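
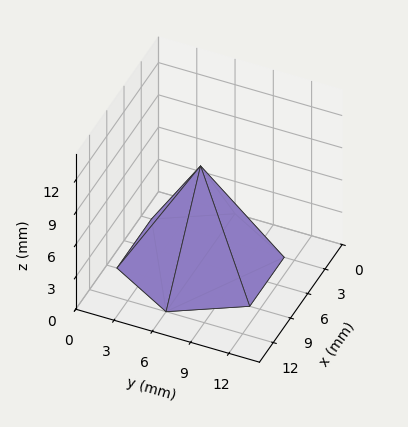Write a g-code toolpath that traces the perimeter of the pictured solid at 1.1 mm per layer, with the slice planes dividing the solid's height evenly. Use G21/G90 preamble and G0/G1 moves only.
Reading the render: the shape is a regular 6-sided pyramid, base circumscribed radius ≈ 6 mm, apex at z ≈ 9 mm (dimensions read to the nearest mm from the axis ticks). For the g-code, the solid's height is divided into equal slices at the stated Δz and each level perimeter traced with G1 moves after a G0 lift.

; perimeter-only toolpath
G21 ; units = mm
G90 ; absolute positioning
G28 ; home
; layer 1
G0 Z1.1
G0 X11.2 Y6.0
G1 X8.6 Y10.5
G1 X3.4 Y10.5
G1 X0.8 Y6.0
G1 X3.4 Y1.5
G1 X8.6 Y1.5
G1 X11.2 Y6.0
; layer 2
G0 Z2.2
G0 X10.5 Y6.0
G1 X8.2 Y9.9
G1 X3.8 Y9.9
G1 X1.5 Y6.0
G1 X3.8 Y2.1
G1 X8.2 Y2.1
G1 X10.5 Y6.0
; layer 3
G0 Z3.4
G0 X9.8 Y6.0
G1 X7.9 Y9.2
G1 X4.1 Y9.2
G1 X2.2 Y6.0
G1 X4.1 Y2.8
G1 X7.9 Y2.8
G1 X9.8 Y6.0
; layer 4
G0 Z4.5
G0 X9.0 Y6.0
G1 X7.5 Y8.6
G1 X4.5 Y8.6
G1 X3.0 Y6.0
G1 X4.5 Y3.4
G1 X7.5 Y3.4
G1 X9.0 Y6.0
; layer 5
G0 Z5.6
G0 X8.2 Y6.0
G1 X7.1 Y7.9
G1 X4.9 Y7.9
G1 X3.8 Y6.0
G1 X4.9 Y4.0
G1 X7.1 Y4.0
G1 X8.2 Y6.0
; layer 6
G0 Z6.8
G0 X7.5 Y6.0
G1 X6.8 Y7.3
G1 X5.2 Y7.3
G1 X4.5 Y6.0
G1 X5.2 Y4.7
G1 X6.8 Y4.7
G1 X7.5 Y6.0
; layer 7
G0 Z7.9
G0 X6.8 Y6.0
G1 X6.4 Y6.7
G1 X5.6 Y6.7
G1 X5.2 Y6.0
G1 X5.6 Y5.3
G1 X6.4 Y5.3
G1 X6.8 Y6.0
M2 ; end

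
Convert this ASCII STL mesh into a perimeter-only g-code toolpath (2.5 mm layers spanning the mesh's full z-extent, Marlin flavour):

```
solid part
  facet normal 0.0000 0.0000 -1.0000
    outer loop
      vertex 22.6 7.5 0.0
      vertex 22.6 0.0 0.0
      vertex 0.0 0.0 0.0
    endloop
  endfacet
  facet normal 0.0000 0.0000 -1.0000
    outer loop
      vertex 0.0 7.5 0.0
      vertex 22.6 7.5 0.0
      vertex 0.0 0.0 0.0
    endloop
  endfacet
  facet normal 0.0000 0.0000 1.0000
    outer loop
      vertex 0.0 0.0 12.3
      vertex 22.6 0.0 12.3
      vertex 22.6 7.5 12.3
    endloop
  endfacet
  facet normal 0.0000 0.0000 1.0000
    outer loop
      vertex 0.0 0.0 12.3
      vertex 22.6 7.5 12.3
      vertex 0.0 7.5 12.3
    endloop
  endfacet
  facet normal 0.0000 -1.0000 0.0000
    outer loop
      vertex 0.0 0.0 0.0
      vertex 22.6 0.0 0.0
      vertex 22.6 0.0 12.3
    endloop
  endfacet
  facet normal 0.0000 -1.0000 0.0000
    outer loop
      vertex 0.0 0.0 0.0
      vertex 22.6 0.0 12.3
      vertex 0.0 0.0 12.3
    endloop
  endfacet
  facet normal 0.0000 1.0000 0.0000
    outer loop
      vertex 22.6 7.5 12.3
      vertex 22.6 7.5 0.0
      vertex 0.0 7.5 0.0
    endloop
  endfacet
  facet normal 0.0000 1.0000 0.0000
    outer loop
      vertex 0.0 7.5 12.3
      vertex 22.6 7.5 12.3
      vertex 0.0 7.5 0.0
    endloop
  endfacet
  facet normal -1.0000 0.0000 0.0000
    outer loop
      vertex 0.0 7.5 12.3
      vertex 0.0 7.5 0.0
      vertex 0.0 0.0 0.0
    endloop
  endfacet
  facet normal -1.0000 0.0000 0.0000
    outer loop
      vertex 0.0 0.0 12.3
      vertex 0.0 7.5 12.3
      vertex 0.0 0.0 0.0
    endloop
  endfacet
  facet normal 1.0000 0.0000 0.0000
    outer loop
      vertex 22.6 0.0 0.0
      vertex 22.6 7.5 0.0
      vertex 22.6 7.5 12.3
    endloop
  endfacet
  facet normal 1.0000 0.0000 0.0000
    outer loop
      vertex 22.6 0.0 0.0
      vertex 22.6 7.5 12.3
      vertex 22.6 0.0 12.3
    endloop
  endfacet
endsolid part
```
; perimeter-only toolpath
G21 ; units = mm
G90 ; absolute positioning
G28 ; home
; layer 1
G0 Z2.5
G0 X0.0 Y0.0
G1 X22.6 Y0.0
G1 X22.6 Y7.5
G1 X0.0 Y7.5
G1 X0.0 Y0.0
; layer 2
G0 Z4.9
G0 X0.0 Y0.0
G1 X22.6 Y0.0
G1 X22.6 Y7.5
G1 X0.0 Y7.5
G1 X0.0 Y0.0
; layer 3
G0 Z7.4
G0 X0.0 Y0.0
G1 X22.6 Y0.0
G1 X22.6 Y7.5
G1 X0.0 Y7.5
G1 X0.0 Y0.0
; layer 4
G0 Z9.8
G0 X0.0 Y0.0
G1 X22.6 Y0.0
G1 X22.6 Y7.5
G1 X0.0 Y7.5
G1 X0.0 Y0.0
; layer 5
G0 Z12.3
G0 X0.0 Y0.0
G1 X22.6 Y0.0
G1 X22.6 Y7.5
G1 X0.0 Y7.5
G1 X0.0 Y0.0
M2 ; end

The solid is a rectangular box, roughly 22.6 × 7.5 mm footprint and 12.3 mm tall. Slicing at Δz = 2.5 mm — 5 equal slices spanning the solid's height, so layer i sits at z = i·h/5 — gives 5 non-empty perimeters. Each is a 4-segment closed polygon; G0 lifts to the layer z and rapids to the start vertex, then G1 traces the edges.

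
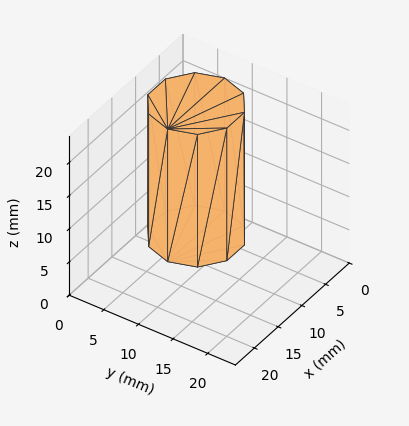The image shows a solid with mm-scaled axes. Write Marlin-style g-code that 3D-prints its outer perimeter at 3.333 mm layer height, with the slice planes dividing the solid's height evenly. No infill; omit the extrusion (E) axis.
Reading the render: the shape is a regular 10-sided prism (a cylinder approximated with 10 flat sides), circumscribed radius ≈ 6 mm, height ≈ 20 mm (dimensions read to the nearest mm from the axis ticks). For the g-code, the solid's height is divided into equal slices at the stated Δz and each level perimeter traced with G1 moves after a G0 lift.

; perimeter-only toolpath
G21 ; units = mm
G90 ; absolute positioning
G28 ; home
; layer 1
G0 Z3.333
G0 X12.000 Y6.000
G1 X10.854 Y9.527
G1 X7.854 Y11.706
G1 X4.146 Y11.706
G1 X1.146 Y9.527
G1 X0.000 Y6.000
G1 X1.146 Y2.473
G1 X4.146 Y0.294
G1 X7.854 Y0.294
G1 X10.854 Y2.473
G1 X12.000 Y6.000
; layer 2
G0 Z6.667
G0 X12.000 Y6.000
G1 X10.854 Y9.527
G1 X7.854 Y11.706
G1 X4.146 Y11.706
G1 X1.146 Y9.527
G1 X0.000 Y6.000
G1 X1.146 Y2.473
G1 X4.146 Y0.294
G1 X7.854 Y0.294
G1 X10.854 Y2.473
G1 X12.000 Y6.000
; layer 3
G0 Z10.000
G0 X12.000 Y6.000
G1 X10.854 Y9.527
G1 X7.854 Y11.706
G1 X4.146 Y11.706
G1 X1.146 Y9.527
G1 X0.000 Y6.000
G1 X1.146 Y2.473
G1 X4.146 Y0.294
G1 X7.854 Y0.294
G1 X10.854 Y2.473
G1 X12.000 Y6.000
; layer 4
G0 Z13.333
G0 X12.000 Y6.000
G1 X10.854 Y9.527
G1 X7.854 Y11.706
G1 X4.146 Y11.706
G1 X1.146 Y9.527
G1 X0.000 Y6.000
G1 X1.146 Y2.473
G1 X4.146 Y0.294
G1 X7.854 Y0.294
G1 X10.854 Y2.473
G1 X12.000 Y6.000
; layer 5
G0 Z16.667
G0 X12.000 Y6.000
G1 X10.854 Y9.527
G1 X7.854 Y11.706
G1 X4.146 Y11.706
G1 X1.146 Y9.527
G1 X0.000 Y6.000
G1 X1.146 Y2.473
G1 X4.146 Y0.294
G1 X7.854 Y0.294
G1 X10.854 Y2.473
G1 X12.000 Y6.000
; layer 6
G0 Z20.000
G0 X12.000 Y6.000
G1 X10.854 Y9.527
G1 X7.854 Y11.706
G1 X4.146 Y11.706
G1 X1.146 Y9.527
G1 X0.000 Y6.000
G1 X1.146 Y2.473
G1 X4.146 Y0.294
G1 X7.854 Y0.294
G1 X10.854 Y2.473
G1 X12.000 Y6.000
M2 ; end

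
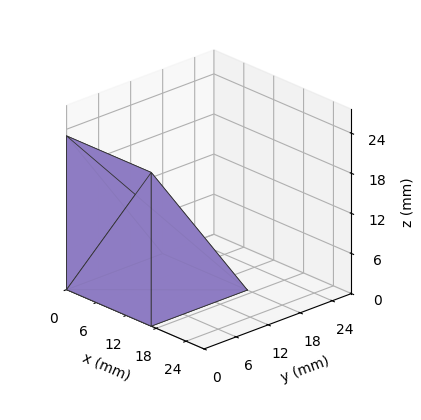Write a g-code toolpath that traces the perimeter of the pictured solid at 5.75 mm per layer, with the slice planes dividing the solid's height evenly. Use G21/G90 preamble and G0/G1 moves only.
Reading the render: the shape is a wedge (ramp): 17 × 18 mm base, rising to 23 mm along the y=0 edge and sloping linearly to z=0 at y=18 (dimensions read to the nearest mm from the axis ticks). For the g-code, the solid's height is divided into equal slices at the stated Δz and each level perimeter traced with G1 moves after a G0 lift.

; perimeter-only toolpath
G21 ; units = mm
G90 ; absolute positioning
G28 ; home
; layer 1
G0 Z5.75
G0 X0.00 Y0.00
G1 X17.00 Y0.00
G1 X17.00 Y13.50
G1 X0.00 Y13.50
G1 X0.00 Y0.00
; layer 2
G0 Z11.50
G0 X0.00 Y0.00
G1 X17.00 Y0.00
G1 X17.00 Y9.00
G1 X0.00 Y9.00
G1 X0.00 Y0.00
; layer 3
G0 Z17.25
G0 X0.00 Y0.00
G1 X17.00 Y0.00
G1 X17.00 Y4.50
G1 X0.00 Y4.50
G1 X0.00 Y0.00
M2 ; end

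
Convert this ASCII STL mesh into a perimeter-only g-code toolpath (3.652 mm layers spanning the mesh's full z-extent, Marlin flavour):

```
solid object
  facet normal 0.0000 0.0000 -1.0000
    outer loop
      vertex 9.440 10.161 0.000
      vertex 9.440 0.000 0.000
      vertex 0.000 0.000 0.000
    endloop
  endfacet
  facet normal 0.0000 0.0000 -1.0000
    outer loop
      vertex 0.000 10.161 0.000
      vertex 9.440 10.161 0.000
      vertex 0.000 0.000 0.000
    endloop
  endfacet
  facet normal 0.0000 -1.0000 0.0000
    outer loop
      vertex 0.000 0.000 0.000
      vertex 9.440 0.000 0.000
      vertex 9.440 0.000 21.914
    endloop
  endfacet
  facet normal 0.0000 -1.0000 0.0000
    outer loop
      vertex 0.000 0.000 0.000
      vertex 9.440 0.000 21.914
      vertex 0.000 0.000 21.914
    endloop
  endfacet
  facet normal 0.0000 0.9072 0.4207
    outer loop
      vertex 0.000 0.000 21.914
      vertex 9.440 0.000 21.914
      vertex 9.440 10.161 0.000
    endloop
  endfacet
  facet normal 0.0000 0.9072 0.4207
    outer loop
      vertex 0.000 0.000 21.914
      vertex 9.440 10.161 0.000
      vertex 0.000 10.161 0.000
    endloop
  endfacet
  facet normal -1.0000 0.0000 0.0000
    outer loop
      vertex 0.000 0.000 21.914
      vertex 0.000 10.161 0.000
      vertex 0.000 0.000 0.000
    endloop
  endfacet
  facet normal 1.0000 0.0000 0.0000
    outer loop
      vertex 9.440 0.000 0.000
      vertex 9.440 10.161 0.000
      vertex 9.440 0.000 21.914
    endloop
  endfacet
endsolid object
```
; perimeter-only toolpath
G21 ; units = mm
G90 ; absolute positioning
G28 ; home
; layer 1
G0 Z3.652
G0 X0.000 Y0.000
G1 X9.440 Y0.000
G1 X9.440 Y8.467
G1 X0.000 Y8.467
G1 X0.000 Y0.000
; layer 2
G0 Z7.305
G0 X0.000 Y0.000
G1 X9.440 Y0.000
G1 X9.440 Y6.774
G1 X0.000 Y6.774
G1 X0.000 Y0.000
; layer 3
G0 Z10.957
G0 X0.000 Y0.000
G1 X9.440 Y0.000
G1 X9.440 Y5.080
G1 X0.000 Y5.080
G1 X0.000 Y0.000
; layer 4
G0 Z14.609
G0 X0.000 Y0.000
G1 X9.440 Y0.000
G1 X9.440 Y3.387
G1 X0.000 Y3.387
G1 X0.000 Y0.000
; layer 5
G0 Z18.262
G0 X0.000 Y0.000
G1 X9.440 Y0.000
G1 X9.440 Y1.694
G1 X0.000 Y1.694
G1 X0.000 Y0.000
M2 ; end

The solid is a wedge (ramp): 9.44 × 10.2 mm base, rising to 21.9 mm along the y=0 edge and sloping linearly to z=0 at y=10.2. Slicing at Δz = 3.652 mm — 6 equal slices spanning the solid's height, so layer i sits at z = i·h/6 — gives 5 non-empty perimeters. Each is a 4-segment closed polygon; G0 lifts to the layer z and rapids to the start vertex, then G1 traces the edges. The cross-section shrinks linearly with z (the slice at the apex is degenerate and omitted).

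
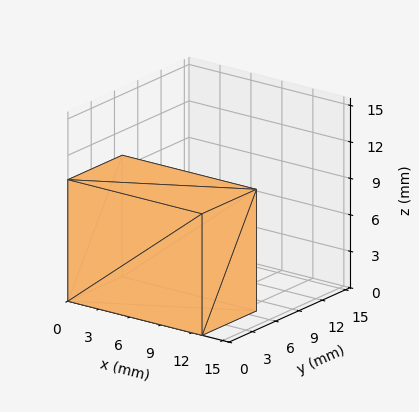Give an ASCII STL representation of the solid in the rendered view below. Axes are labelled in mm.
Reading the render: the shape is a rectangular box, roughly 13 × 7 mm footprint and 10 mm tall (dimensions read to the nearest mm from the axis ticks). For the STL, each face is triangulated and given an outward normal.

solid part
  facet normal 0.0000 0.0000 -1.0000
    outer loop
      vertex 13.000 7.000 0.000
      vertex 13.000 0.000 0.000
      vertex 0.000 0.000 0.000
    endloop
  endfacet
  facet normal 0.0000 0.0000 -1.0000
    outer loop
      vertex 0.000 7.000 0.000
      vertex 13.000 7.000 0.000
      vertex 0.000 0.000 0.000
    endloop
  endfacet
  facet normal 0.0000 0.0000 1.0000
    outer loop
      vertex 0.000 0.000 10.000
      vertex 13.000 0.000 10.000
      vertex 13.000 7.000 10.000
    endloop
  endfacet
  facet normal 0.0000 0.0000 1.0000
    outer loop
      vertex 0.000 0.000 10.000
      vertex 13.000 7.000 10.000
      vertex 0.000 7.000 10.000
    endloop
  endfacet
  facet normal 0.0000 -1.0000 0.0000
    outer loop
      vertex 0.000 0.000 0.000
      vertex 13.000 0.000 0.000
      vertex 13.000 0.000 10.000
    endloop
  endfacet
  facet normal 0.0000 -1.0000 0.0000
    outer loop
      vertex 0.000 0.000 0.000
      vertex 13.000 0.000 10.000
      vertex 0.000 0.000 10.000
    endloop
  endfacet
  facet normal 0.0000 1.0000 0.0000
    outer loop
      vertex 13.000 7.000 10.000
      vertex 13.000 7.000 0.000
      vertex 0.000 7.000 0.000
    endloop
  endfacet
  facet normal 0.0000 1.0000 0.0000
    outer loop
      vertex 0.000 7.000 10.000
      vertex 13.000 7.000 10.000
      vertex 0.000 7.000 0.000
    endloop
  endfacet
  facet normal -1.0000 0.0000 0.0000
    outer loop
      vertex 0.000 7.000 10.000
      vertex 0.000 7.000 0.000
      vertex 0.000 0.000 0.000
    endloop
  endfacet
  facet normal -1.0000 0.0000 0.0000
    outer loop
      vertex 0.000 0.000 10.000
      vertex 0.000 7.000 10.000
      vertex 0.000 0.000 0.000
    endloop
  endfacet
  facet normal 1.0000 0.0000 0.0000
    outer loop
      vertex 13.000 0.000 0.000
      vertex 13.000 7.000 0.000
      vertex 13.000 7.000 10.000
    endloop
  endfacet
  facet normal 1.0000 0.0000 0.0000
    outer loop
      vertex 13.000 0.000 0.000
      vertex 13.000 7.000 10.000
      vertex 13.000 0.000 10.000
    endloop
  endfacet
endsolid part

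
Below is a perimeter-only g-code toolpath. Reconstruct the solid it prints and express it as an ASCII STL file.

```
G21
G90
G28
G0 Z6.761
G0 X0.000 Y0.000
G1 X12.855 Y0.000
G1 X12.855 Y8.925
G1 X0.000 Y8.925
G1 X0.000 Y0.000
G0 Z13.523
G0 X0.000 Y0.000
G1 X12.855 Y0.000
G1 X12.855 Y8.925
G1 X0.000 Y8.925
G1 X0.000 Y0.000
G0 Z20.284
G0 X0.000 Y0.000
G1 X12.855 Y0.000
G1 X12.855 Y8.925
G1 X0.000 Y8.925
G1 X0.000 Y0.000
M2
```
solid part
  facet normal 0.0000 0.0000 -1.0000
    outer loop
      vertex 12.855 8.925 0.000
      vertex 12.855 0.000 0.000
      vertex 0.000 0.000 0.000
    endloop
  endfacet
  facet normal 0.0000 0.0000 -1.0000
    outer loop
      vertex 0.000 8.925 0.000
      vertex 12.855 8.925 0.000
      vertex 0.000 0.000 0.000
    endloop
  endfacet
  facet normal 0.0000 0.0000 1.0000
    outer loop
      vertex 0.000 0.000 20.284
      vertex 12.855 0.000 20.284
      vertex 12.855 8.925 20.284
    endloop
  endfacet
  facet normal 0.0000 0.0000 1.0000
    outer loop
      vertex 0.000 0.000 20.284
      vertex 12.855 8.925 20.284
      vertex 0.000 8.925 20.284
    endloop
  endfacet
  facet normal 0.0000 -1.0000 0.0000
    outer loop
      vertex 0.000 0.000 0.000
      vertex 12.855 0.000 0.000
      vertex 12.855 0.000 20.284
    endloop
  endfacet
  facet normal 0.0000 -1.0000 0.0000
    outer loop
      vertex 0.000 0.000 0.000
      vertex 12.855 0.000 20.284
      vertex 0.000 0.000 20.284
    endloop
  endfacet
  facet normal 0.0000 1.0000 0.0000
    outer loop
      vertex 12.855 8.925 20.284
      vertex 12.855 8.925 0.000
      vertex 0.000 8.925 0.000
    endloop
  endfacet
  facet normal 0.0000 1.0000 0.0000
    outer loop
      vertex 0.000 8.925 20.284
      vertex 12.855 8.925 20.284
      vertex 0.000 8.925 0.000
    endloop
  endfacet
  facet normal -1.0000 0.0000 0.0000
    outer loop
      vertex 0.000 8.925 20.284
      vertex 0.000 8.925 0.000
      vertex 0.000 0.000 0.000
    endloop
  endfacet
  facet normal -1.0000 0.0000 0.0000
    outer loop
      vertex 0.000 0.000 20.284
      vertex 0.000 8.925 20.284
      vertex 0.000 0.000 0.000
    endloop
  endfacet
  facet normal 1.0000 0.0000 0.0000
    outer loop
      vertex 12.855 0.000 0.000
      vertex 12.855 8.925 0.000
      vertex 12.855 8.925 20.284
    endloop
  endfacet
  facet normal 1.0000 0.0000 0.0000
    outer loop
      vertex 12.855 0.000 0.000
      vertex 12.855 8.925 20.284
      vertex 12.855 0.000 20.284
    endloop
  endfacet
endsolid part

The G0 Z moves step by Δz≈6.761 mm. Every layer's G1 loop is the same polygon, so the solid is a straight extrusion of it from z=0 to z≈20.3. Closing with flat bottom and top caps and triangulating gives 12 facets — a rectangular box, roughly 12.9 × 8.93 mm footprint and 20.3 mm tall.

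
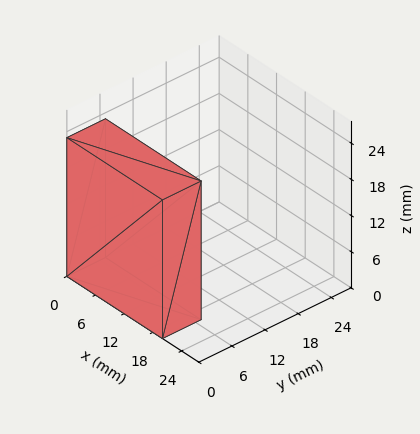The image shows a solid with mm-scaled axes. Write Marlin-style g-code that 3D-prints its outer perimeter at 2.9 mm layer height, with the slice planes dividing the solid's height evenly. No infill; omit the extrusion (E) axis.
Reading the render: the shape is a rectangular box, roughly 20 × 7 mm footprint and 23 mm tall (dimensions read to the nearest mm from the axis ticks). For the g-code, the solid's height is divided into equal slices at the stated Δz and each level perimeter traced with G1 moves after a G0 lift.

; perimeter-only toolpath
G21 ; units = mm
G90 ; absolute positioning
G28 ; home
; layer 1
G0 Z2.9
G0 X0.0 Y0.0
G1 X20.0 Y0.0
G1 X20.0 Y7.0
G1 X0.0 Y7.0
G1 X0.0 Y0.0
; layer 2
G0 Z5.8
G0 X0.0 Y0.0
G1 X20.0 Y0.0
G1 X20.0 Y7.0
G1 X0.0 Y7.0
G1 X0.0 Y0.0
; layer 3
G0 Z8.6
G0 X0.0 Y0.0
G1 X20.0 Y0.0
G1 X20.0 Y7.0
G1 X0.0 Y7.0
G1 X0.0 Y0.0
; layer 4
G0 Z11.5
G0 X0.0 Y0.0
G1 X20.0 Y0.0
G1 X20.0 Y7.0
G1 X0.0 Y7.0
G1 X0.0 Y0.0
; layer 5
G0 Z14.4
G0 X0.0 Y0.0
G1 X20.0 Y0.0
G1 X20.0 Y7.0
G1 X0.0 Y7.0
G1 X0.0 Y0.0
; layer 6
G0 Z17.2
G0 X0.0 Y0.0
G1 X20.0 Y0.0
G1 X20.0 Y7.0
G1 X0.0 Y7.0
G1 X0.0 Y0.0
; layer 7
G0 Z20.1
G0 X0.0 Y0.0
G1 X20.0 Y0.0
G1 X20.0 Y7.0
G1 X0.0 Y7.0
G1 X0.0 Y0.0
; layer 8
G0 Z23.0
G0 X0.0 Y0.0
G1 X20.0 Y0.0
G1 X20.0 Y7.0
G1 X0.0 Y7.0
G1 X0.0 Y0.0
M2 ; end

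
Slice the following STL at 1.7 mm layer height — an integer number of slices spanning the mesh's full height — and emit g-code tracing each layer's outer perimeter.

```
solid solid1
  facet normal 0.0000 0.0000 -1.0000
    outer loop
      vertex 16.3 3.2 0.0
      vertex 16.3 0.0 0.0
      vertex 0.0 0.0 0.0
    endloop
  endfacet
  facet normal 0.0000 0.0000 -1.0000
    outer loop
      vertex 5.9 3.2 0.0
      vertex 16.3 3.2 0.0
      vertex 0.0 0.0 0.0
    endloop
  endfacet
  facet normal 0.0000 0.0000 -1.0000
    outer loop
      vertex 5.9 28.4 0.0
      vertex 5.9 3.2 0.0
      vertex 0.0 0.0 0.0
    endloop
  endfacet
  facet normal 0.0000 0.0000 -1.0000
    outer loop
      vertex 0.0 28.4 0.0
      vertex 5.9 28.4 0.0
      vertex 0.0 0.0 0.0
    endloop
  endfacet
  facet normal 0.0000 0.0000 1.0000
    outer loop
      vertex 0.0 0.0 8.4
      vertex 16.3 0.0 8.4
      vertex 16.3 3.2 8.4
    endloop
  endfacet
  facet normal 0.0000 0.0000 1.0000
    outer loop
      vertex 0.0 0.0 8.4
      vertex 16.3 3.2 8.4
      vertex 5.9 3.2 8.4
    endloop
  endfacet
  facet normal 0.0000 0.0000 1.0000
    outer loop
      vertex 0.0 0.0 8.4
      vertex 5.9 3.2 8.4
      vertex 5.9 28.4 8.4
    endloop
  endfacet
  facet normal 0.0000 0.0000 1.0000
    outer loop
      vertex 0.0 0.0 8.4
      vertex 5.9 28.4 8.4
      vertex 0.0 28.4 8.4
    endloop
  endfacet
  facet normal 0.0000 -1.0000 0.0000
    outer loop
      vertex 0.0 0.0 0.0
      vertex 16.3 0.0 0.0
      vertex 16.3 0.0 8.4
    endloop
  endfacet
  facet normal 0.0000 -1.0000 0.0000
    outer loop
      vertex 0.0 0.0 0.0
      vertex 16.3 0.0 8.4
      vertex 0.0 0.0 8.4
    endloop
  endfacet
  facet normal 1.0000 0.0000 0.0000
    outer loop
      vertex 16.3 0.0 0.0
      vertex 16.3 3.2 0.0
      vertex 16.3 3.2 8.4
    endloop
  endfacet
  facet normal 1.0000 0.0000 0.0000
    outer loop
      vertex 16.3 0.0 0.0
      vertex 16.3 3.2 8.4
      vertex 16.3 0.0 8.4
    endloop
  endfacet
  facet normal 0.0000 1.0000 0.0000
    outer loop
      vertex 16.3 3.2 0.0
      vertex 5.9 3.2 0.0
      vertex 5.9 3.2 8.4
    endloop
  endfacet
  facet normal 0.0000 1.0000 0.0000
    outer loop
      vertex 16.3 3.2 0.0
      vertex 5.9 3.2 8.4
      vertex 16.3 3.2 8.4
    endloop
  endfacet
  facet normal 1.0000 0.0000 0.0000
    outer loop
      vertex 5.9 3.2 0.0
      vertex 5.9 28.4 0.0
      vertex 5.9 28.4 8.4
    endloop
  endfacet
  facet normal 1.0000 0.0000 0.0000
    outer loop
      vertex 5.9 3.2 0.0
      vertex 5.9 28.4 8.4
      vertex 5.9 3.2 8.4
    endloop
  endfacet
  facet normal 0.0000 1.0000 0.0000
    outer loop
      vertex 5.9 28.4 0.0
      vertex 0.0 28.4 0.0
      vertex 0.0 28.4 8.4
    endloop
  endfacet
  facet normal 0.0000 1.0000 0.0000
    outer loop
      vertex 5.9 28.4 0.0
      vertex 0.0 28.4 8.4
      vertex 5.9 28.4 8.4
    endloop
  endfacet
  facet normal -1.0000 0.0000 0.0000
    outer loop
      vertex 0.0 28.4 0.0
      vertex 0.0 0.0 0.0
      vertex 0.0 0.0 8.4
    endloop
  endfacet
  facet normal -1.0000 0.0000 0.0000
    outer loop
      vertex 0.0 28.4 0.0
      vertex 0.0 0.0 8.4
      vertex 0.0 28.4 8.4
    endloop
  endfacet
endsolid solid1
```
; perimeter-only toolpath
G21 ; units = mm
G90 ; absolute positioning
G28 ; home
; layer 1
G0 Z1.7
G0 X0.0 Y0.0
G1 X16.3 Y0.0
G1 X16.3 Y3.2
G1 X5.9 Y3.2
G1 X5.9 Y28.4
G1 X0.0 Y28.4
G1 X0.0 Y0.0
; layer 2
G0 Z3.4
G0 X0.0 Y0.0
G1 X16.3 Y0.0
G1 X16.3 Y3.2
G1 X5.9 Y3.2
G1 X5.9 Y28.4
G1 X0.0 Y28.4
G1 X0.0 Y0.0
; layer 3
G0 Z5.0
G0 X0.0 Y0.0
G1 X16.3 Y0.0
G1 X16.3 Y3.2
G1 X5.9 Y3.2
G1 X5.9 Y28.4
G1 X0.0 Y28.4
G1 X0.0 Y0.0
; layer 4
G0 Z6.7
G0 X0.0 Y0.0
G1 X16.3 Y0.0
G1 X16.3 Y3.2
G1 X5.9 Y3.2
G1 X5.9 Y28.4
G1 X0.0 Y28.4
G1 X0.0 Y0.0
; layer 5
G0 Z8.4
G0 X0.0 Y0.0
G1 X16.3 Y0.0
G1 X16.3 Y3.2
G1 X5.9 Y3.2
G1 X5.9 Y28.4
G1 X0.0 Y28.4
G1 X0.0 Y0.0
M2 ; end

The solid is an L-shaped prism: outer 16.3 × 28.4 mm, arm thicknesses ≈ 3.2 mm (horizontal) and 5.9 mm (vertical), extruded 8.4 mm in z. Slicing at Δz = 1.7 mm — 5 equal slices spanning the solid's height, so layer i sits at z = i·h/5 — gives 5 non-empty perimeters. Each is a 6-segment closed polygon; G0 lifts to the layer z and rapids to the start vertex, then G1 traces the edges.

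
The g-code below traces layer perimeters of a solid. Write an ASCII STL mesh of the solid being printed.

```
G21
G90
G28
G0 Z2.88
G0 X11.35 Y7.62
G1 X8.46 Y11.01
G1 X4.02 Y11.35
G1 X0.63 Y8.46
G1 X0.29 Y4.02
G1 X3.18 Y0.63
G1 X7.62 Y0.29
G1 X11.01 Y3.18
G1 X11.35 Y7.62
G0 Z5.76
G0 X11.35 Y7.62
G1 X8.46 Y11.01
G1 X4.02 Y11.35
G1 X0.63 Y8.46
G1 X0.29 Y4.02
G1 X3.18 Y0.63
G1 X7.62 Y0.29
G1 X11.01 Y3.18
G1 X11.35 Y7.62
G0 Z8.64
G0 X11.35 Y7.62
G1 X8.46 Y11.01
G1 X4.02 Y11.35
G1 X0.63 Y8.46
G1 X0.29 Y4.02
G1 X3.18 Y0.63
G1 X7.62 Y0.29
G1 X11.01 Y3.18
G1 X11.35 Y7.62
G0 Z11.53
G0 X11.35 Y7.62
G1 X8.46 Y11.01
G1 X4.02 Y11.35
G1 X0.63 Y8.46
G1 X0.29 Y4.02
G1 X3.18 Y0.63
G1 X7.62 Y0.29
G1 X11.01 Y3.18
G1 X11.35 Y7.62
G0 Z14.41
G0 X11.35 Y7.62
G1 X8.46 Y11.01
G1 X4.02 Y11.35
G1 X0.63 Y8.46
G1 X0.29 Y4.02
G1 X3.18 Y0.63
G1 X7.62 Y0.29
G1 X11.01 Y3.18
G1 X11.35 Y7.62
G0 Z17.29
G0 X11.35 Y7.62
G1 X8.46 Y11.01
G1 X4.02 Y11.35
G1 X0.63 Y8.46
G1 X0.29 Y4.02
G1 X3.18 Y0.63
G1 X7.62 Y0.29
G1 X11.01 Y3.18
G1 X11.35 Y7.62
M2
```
solid part
  facet normal 0.0000 0.0000 -1.0000
    outer loop
      vertex 4.02 11.35 0.00
      vertex 8.46 11.01 0.00
      vertex 11.35 7.62 0.00
    endloop
  endfacet
  facet normal 0.0000 0.0000 -1.0000
    outer loop
      vertex 0.63 8.46 0.00
      vertex 4.02 11.35 0.00
      vertex 11.35 7.62 0.00
    endloop
  endfacet
  facet normal 0.0000 0.0000 -1.0000
    outer loop
      vertex 0.29 4.02 0.00
      vertex 0.63 8.46 0.00
      vertex 11.35 7.62 0.00
    endloop
  endfacet
  facet normal 0.0000 0.0000 -1.0000
    outer loop
      vertex 3.18 0.63 0.00
      vertex 0.29 4.02 0.00
      vertex 11.35 7.62 0.00
    endloop
  endfacet
  facet normal 0.0000 0.0000 -1.0000
    outer loop
      vertex 7.62 0.29 0.00
      vertex 3.18 0.63 0.00
      vertex 11.35 7.62 0.00
    endloop
  endfacet
  facet normal 0.0000 0.0000 -1.0000
    outer loop
      vertex 11.01 3.18 0.00
      vertex 7.62 0.29 0.00
      vertex 11.35 7.62 0.00
    endloop
  endfacet
  facet normal 0.0000 0.0000 1.0000
    outer loop
      vertex 11.35 7.62 17.29
      vertex 8.46 11.01 17.29
      vertex 4.02 11.35 17.29
    endloop
  endfacet
  facet normal 0.0000 0.0000 1.0000
    outer loop
      vertex 11.35 7.62 17.29
      vertex 4.02 11.35 17.29
      vertex 0.63 8.46 17.29
    endloop
  endfacet
  facet normal 0.0000 0.0000 1.0000
    outer loop
      vertex 11.35 7.62 17.29
      vertex 0.63 8.46 17.29
      vertex 0.29 4.02 17.29
    endloop
  endfacet
  facet normal 0.0000 0.0000 1.0000
    outer loop
      vertex 11.35 7.62 17.29
      vertex 0.29 4.02 17.29
      vertex 3.18 0.63 17.29
    endloop
  endfacet
  facet normal 0.0000 0.0000 1.0000
    outer loop
      vertex 11.35 7.62 17.29
      vertex 3.18 0.63 17.29
      vertex 7.62 0.29 17.29
    endloop
  endfacet
  facet normal 0.0000 0.0000 1.0000
    outer loop
      vertex 11.35 7.62 17.29
      vertex 7.62 0.29 17.29
      vertex 11.01 3.18 17.29
    endloop
  endfacet
  facet normal 0.7610 0.6488 0.0000
    outer loop
      vertex 11.35 7.62 0.00
      vertex 8.46 11.01 0.00
      vertex 8.46 11.01 17.29
    endloop
  endfacet
  facet normal 0.7610 0.6488 0.0000
    outer loop
      vertex 11.35 7.62 0.00
      vertex 8.46 11.01 17.29
      vertex 11.35 7.62 17.29
    endloop
  endfacet
  facet normal 0.0764 0.9971 0.0000
    outer loop
      vertex 8.46 11.01 0.00
      vertex 4.02 11.35 0.00
      vertex 4.02 11.35 17.29
    endloop
  endfacet
  facet normal 0.0764 0.9971 0.0000
    outer loop
      vertex 8.46 11.01 0.00
      vertex 4.02 11.35 17.29
      vertex 8.46 11.01 17.29
    endloop
  endfacet
  facet normal -0.6488 0.7610 0.0000
    outer loop
      vertex 4.02 11.35 0.00
      vertex 0.63 8.46 0.00
      vertex 0.63 8.46 17.29
    endloop
  endfacet
  facet normal -0.6488 0.7610 0.0000
    outer loop
      vertex 4.02 11.35 0.00
      vertex 0.63 8.46 17.29
      vertex 4.02 11.35 17.29
    endloop
  endfacet
  facet normal -0.9971 0.0764 0.0000
    outer loop
      vertex 0.63 8.46 0.00
      vertex 0.29 4.02 0.00
      vertex 0.29 4.02 17.29
    endloop
  endfacet
  facet normal -0.9971 0.0764 0.0000
    outer loop
      vertex 0.63 8.46 0.00
      vertex 0.29 4.02 17.29
      vertex 0.63 8.46 17.29
    endloop
  endfacet
  facet normal -0.7610 -0.6488 0.0000
    outer loop
      vertex 0.29 4.02 0.00
      vertex 3.18 0.63 0.00
      vertex 3.18 0.63 17.29
    endloop
  endfacet
  facet normal -0.7610 -0.6488 0.0000
    outer loop
      vertex 0.29 4.02 0.00
      vertex 3.18 0.63 17.29
      vertex 0.29 4.02 17.29
    endloop
  endfacet
  facet normal -0.0764 -0.9971 0.0000
    outer loop
      vertex 3.18 0.63 0.00
      vertex 7.62 0.29 0.00
      vertex 7.62 0.29 17.29
    endloop
  endfacet
  facet normal -0.0764 -0.9971 0.0000
    outer loop
      vertex 3.18 0.63 0.00
      vertex 7.62 0.29 17.29
      vertex 3.18 0.63 17.29
    endloop
  endfacet
  facet normal 0.6488 -0.7610 0.0000
    outer loop
      vertex 7.62 0.29 0.00
      vertex 11.01 3.18 0.00
      vertex 11.01 3.18 17.29
    endloop
  endfacet
  facet normal 0.6488 -0.7610 0.0000
    outer loop
      vertex 7.62 0.29 0.00
      vertex 11.01 3.18 17.29
      vertex 7.62 0.29 17.29
    endloop
  endfacet
  facet normal 0.9971 -0.0764 0.0000
    outer loop
      vertex 11.01 3.18 0.00
      vertex 11.35 7.62 0.00
      vertex 11.35 7.62 17.29
    endloop
  endfacet
  facet normal 0.9971 -0.0764 0.0000
    outer loop
      vertex 11.01 3.18 0.00
      vertex 11.35 7.62 17.29
      vertex 11.01 3.18 17.29
    endloop
  endfacet
endsolid part

The G0 Z moves step by Δz≈2.88 mm. Every layer's G1 loop is the same polygon, so the solid is a straight extrusion of it from z=0 to z≈17.3. Closing with flat bottom and top caps and triangulating gives 28 facets — a regular 8-sided prism (a cylinder approximated with 8 flat sides), circumscribed radius ≈ 5.82 mm, height ≈ 17.3 mm.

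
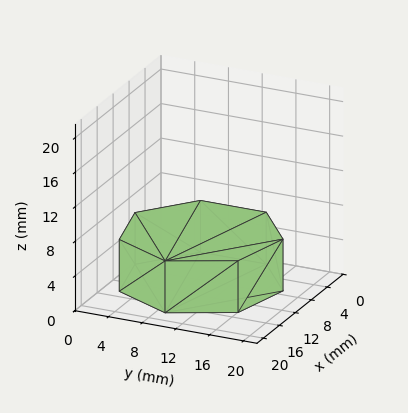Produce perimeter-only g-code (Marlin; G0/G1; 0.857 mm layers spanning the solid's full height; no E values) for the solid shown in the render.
Reading the render: the shape is a regular 7-sided prism (a cylinder approximated with 7 flat sides), circumscribed radius ≈ 9 mm, height ≈ 6 mm (dimensions read to the nearest mm from the axis ticks). For the g-code, the solid's height is divided into equal slices at the stated Δz and each level perimeter traced with G1 moves after a G0 lift.

; perimeter-only toolpath
G21 ; units = mm
G90 ; absolute positioning
G28 ; home
; layer 1
G0 Z0.857
G0 X18.000 Y9.000
G1 X14.611 Y16.036
G1 X6.997 Y17.774
G1 X0.891 Y12.905
G1 X0.891 Y5.095
G1 X6.997 Y0.226
G1 X14.611 Y1.964
G1 X18.000 Y9.000
; layer 2
G0 Z1.714
G0 X18.000 Y9.000
G1 X14.611 Y16.036
G1 X6.997 Y17.774
G1 X0.891 Y12.905
G1 X0.891 Y5.095
G1 X6.997 Y0.226
G1 X14.611 Y1.964
G1 X18.000 Y9.000
; layer 3
G0 Z2.571
G0 X18.000 Y9.000
G1 X14.611 Y16.036
G1 X6.997 Y17.774
G1 X0.891 Y12.905
G1 X0.891 Y5.095
G1 X6.997 Y0.226
G1 X14.611 Y1.964
G1 X18.000 Y9.000
; layer 4
G0 Z3.429
G0 X18.000 Y9.000
G1 X14.611 Y16.036
G1 X6.997 Y17.774
G1 X0.891 Y12.905
G1 X0.891 Y5.095
G1 X6.997 Y0.226
G1 X14.611 Y1.964
G1 X18.000 Y9.000
; layer 5
G0 Z4.286
G0 X18.000 Y9.000
G1 X14.611 Y16.036
G1 X6.997 Y17.774
G1 X0.891 Y12.905
G1 X0.891 Y5.095
G1 X6.997 Y0.226
G1 X14.611 Y1.964
G1 X18.000 Y9.000
; layer 6
G0 Z5.143
G0 X18.000 Y9.000
G1 X14.611 Y16.036
G1 X6.997 Y17.774
G1 X0.891 Y12.905
G1 X0.891 Y5.095
G1 X6.997 Y0.226
G1 X14.611 Y1.964
G1 X18.000 Y9.000
; layer 7
G0 Z6.000
G0 X18.000 Y9.000
G1 X14.611 Y16.036
G1 X6.997 Y17.774
G1 X0.891 Y12.905
G1 X0.891 Y5.095
G1 X6.997 Y0.226
G1 X14.611 Y1.964
G1 X18.000 Y9.000
M2 ; end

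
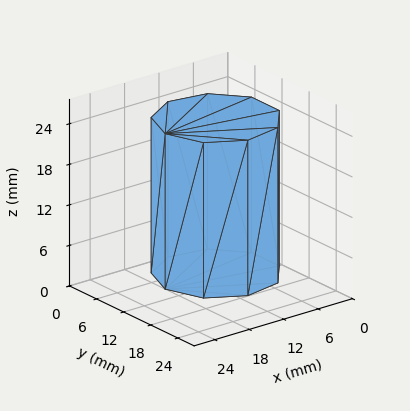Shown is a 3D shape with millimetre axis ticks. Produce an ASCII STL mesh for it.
Reading the render: the shape is a regular 9-sided prism (a cylinder approximated with 9 flat sides), circumscribed radius ≈ 9 mm, height ≈ 23 mm (dimensions read to the nearest mm from the axis ticks). For the STL, each face is triangulated and given an outward normal.

solid part
  facet normal 0.0000 0.0000 -1.0000
    outer loop
      vertex 10.56 17.86 0.00
      vertex 15.89 14.79 0.00
      vertex 18.00 9.00 0.00
    endloop
  endfacet
  facet normal 0.0000 0.0000 -1.0000
    outer loop
      vertex 4.50 16.79 0.00
      vertex 10.56 17.86 0.00
      vertex 18.00 9.00 0.00
    endloop
  endfacet
  facet normal 0.0000 0.0000 -1.0000
    outer loop
      vertex 0.54 12.08 0.00
      vertex 4.50 16.79 0.00
      vertex 18.00 9.00 0.00
    endloop
  endfacet
  facet normal 0.0000 0.0000 -1.0000
    outer loop
      vertex 0.54 5.92 0.00
      vertex 0.54 12.08 0.00
      vertex 18.00 9.00 0.00
    endloop
  endfacet
  facet normal 0.0000 0.0000 -1.0000
    outer loop
      vertex 4.50 1.21 0.00
      vertex 0.54 5.92 0.00
      vertex 18.00 9.00 0.00
    endloop
  endfacet
  facet normal 0.0000 0.0000 -1.0000
    outer loop
      vertex 10.56 0.14 0.00
      vertex 4.50 1.21 0.00
      vertex 18.00 9.00 0.00
    endloop
  endfacet
  facet normal 0.0000 0.0000 -1.0000
    outer loop
      vertex 15.89 3.21 0.00
      vertex 10.56 0.14 0.00
      vertex 18.00 9.00 0.00
    endloop
  endfacet
  facet normal 0.0000 0.0000 1.0000
    outer loop
      vertex 18.00 9.00 23.00
      vertex 15.89 14.79 23.00
      vertex 10.56 17.86 23.00
    endloop
  endfacet
  facet normal 0.0000 0.0000 1.0000
    outer loop
      vertex 18.00 9.00 23.00
      vertex 10.56 17.86 23.00
      vertex 4.50 16.79 23.00
    endloop
  endfacet
  facet normal 0.0000 0.0000 1.0000
    outer loop
      vertex 18.00 9.00 23.00
      vertex 4.50 16.79 23.00
      vertex 0.54 12.08 23.00
    endloop
  endfacet
  facet normal 0.0000 0.0000 1.0000
    outer loop
      vertex 18.00 9.00 23.00
      vertex 0.54 12.08 23.00
      vertex 0.54 5.92 23.00
    endloop
  endfacet
  facet normal 0.0000 0.0000 1.0000
    outer loop
      vertex 18.00 9.00 23.00
      vertex 0.54 5.92 23.00
      vertex 4.50 1.21 23.00
    endloop
  endfacet
  facet normal 0.0000 0.0000 1.0000
    outer loop
      vertex 18.00 9.00 23.00
      vertex 4.50 1.21 23.00
      vertex 10.56 0.14 23.00
    endloop
  endfacet
  facet normal 0.0000 0.0000 1.0000
    outer loop
      vertex 18.00 9.00 23.00
      vertex 10.56 0.14 23.00
      vertex 15.89 3.21 23.00
    endloop
  endfacet
  facet normal 0.9396 0.3424 0.0000
    outer loop
      vertex 18.00 9.00 0.00
      vertex 15.89 14.79 0.00
      vertex 15.89 14.79 23.00
    endloop
  endfacet
  facet normal 0.9396 0.3424 0.0000
    outer loop
      vertex 18.00 9.00 0.00
      vertex 15.89 14.79 23.00
      vertex 18.00 9.00 23.00
    endloop
  endfacet
  facet normal 0.4991 0.8665 0.0000
    outer loop
      vertex 15.89 14.79 0.00
      vertex 10.56 17.86 0.00
      vertex 10.56 17.86 23.00
    endloop
  endfacet
  facet normal 0.4991 0.8665 0.0000
    outer loop
      vertex 15.89 14.79 0.00
      vertex 10.56 17.86 23.00
      vertex 15.89 14.79 23.00
    endloop
  endfacet
  facet normal -0.1739 0.9848 0.0000
    outer loop
      vertex 10.56 17.86 0.00
      vertex 4.50 16.79 0.00
      vertex 4.50 16.79 23.00
    endloop
  endfacet
  facet normal -0.1739 0.9848 0.0000
    outer loop
      vertex 10.56 17.86 0.00
      vertex 4.50 16.79 23.00
      vertex 10.56 17.86 23.00
    endloop
  endfacet
  facet normal -0.7654 0.6435 0.0000
    outer loop
      vertex 4.50 16.79 0.00
      vertex 0.54 12.08 0.00
      vertex 0.54 12.08 23.00
    endloop
  endfacet
  facet normal -0.7654 0.6435 0.0000
    outer loop
      vertex 4.50 16.79 0.00
      vertex 0.54 12.08 23.00
      vertex 4.50 16.79 23.00
    endloop
  endfacet
  facet normal -1.0000 0.0000 0.0000
    outer loop
      vertex 0.54 12.08 0.00
      vertex 0.54 5.92 0.00
      vertex 0.54 5.92 23.00
    endloop
  endfacet
  facet normal -1.0000 0.0000 0.0000
    outer loop
      vertex 0.54 12.08 0.00
      vertex 0.54 5.92 23.00
      vertex 0.54 12.08 23.00
    endloop
  endfacet
  facet normal -0.7654 -0.6435 0.0000
    outer loop
      vertex 0.54 5.92 0.00
      vertex 4.50 1.21 0.00
      vertex 4.50 1.21 23.00
    endloop
  endfacet
  facet normal -0.7654 -0.6435 0.0000
    outer loop
      vertex 0.54 5.92 0.00
      vertex 4.50 1.21 23.00
      vertex 0.54 5.92 23.00
    endloop
  endfacet
  facet normal -0.1739 -0.9848 0.0000
    outer loop
      vertex 4.50 1.21 0.00
      vertex 10.56 0.14 0.00
      vertex 10.56 0.14 23.00
    endloop
  endfacet
  facet normal -0.1739 -0.9848 0.0000
    outer loop
      vertex 4.50 1.21 0.00
      vertex 10.56 0.14 23.00
      vertex 4.50 1.21 23.00
    endloop
  endfacet
  facet normal 0.4991 -0.8665 0.0000
    outer loop
      vertex 10.56 0.14 0.00
      vertex 15.89 3.21 0.00
      vertex 15.89 3.21 23.00
    endloop
  endfacet
  facet normal 0.4991 -0.8665 0.0000
    outer loop
      vertex 10.56 0.14 0.00
      vertex 15.89 3.21 23.00
      vertex 10.56 0.14 23.00
    endloop
  endfacet
  facet normal 0.9396 -0.3424 0.0000
    outer loop
      vertex 15.89 3.21 0.00
      vertex 18.00 9.00 0.00
      vertex 18.00 9.00 23.00
    endloop
  endfacet
  facet normal 0.9396 -0.3424 0.0000
    outer loop
      vertex 15.89 3.21 0.00
      vertex 18.00 9.00 23.00
      vertex 15.89 3.21 23.00
    endloop
  endfacet
endsolid part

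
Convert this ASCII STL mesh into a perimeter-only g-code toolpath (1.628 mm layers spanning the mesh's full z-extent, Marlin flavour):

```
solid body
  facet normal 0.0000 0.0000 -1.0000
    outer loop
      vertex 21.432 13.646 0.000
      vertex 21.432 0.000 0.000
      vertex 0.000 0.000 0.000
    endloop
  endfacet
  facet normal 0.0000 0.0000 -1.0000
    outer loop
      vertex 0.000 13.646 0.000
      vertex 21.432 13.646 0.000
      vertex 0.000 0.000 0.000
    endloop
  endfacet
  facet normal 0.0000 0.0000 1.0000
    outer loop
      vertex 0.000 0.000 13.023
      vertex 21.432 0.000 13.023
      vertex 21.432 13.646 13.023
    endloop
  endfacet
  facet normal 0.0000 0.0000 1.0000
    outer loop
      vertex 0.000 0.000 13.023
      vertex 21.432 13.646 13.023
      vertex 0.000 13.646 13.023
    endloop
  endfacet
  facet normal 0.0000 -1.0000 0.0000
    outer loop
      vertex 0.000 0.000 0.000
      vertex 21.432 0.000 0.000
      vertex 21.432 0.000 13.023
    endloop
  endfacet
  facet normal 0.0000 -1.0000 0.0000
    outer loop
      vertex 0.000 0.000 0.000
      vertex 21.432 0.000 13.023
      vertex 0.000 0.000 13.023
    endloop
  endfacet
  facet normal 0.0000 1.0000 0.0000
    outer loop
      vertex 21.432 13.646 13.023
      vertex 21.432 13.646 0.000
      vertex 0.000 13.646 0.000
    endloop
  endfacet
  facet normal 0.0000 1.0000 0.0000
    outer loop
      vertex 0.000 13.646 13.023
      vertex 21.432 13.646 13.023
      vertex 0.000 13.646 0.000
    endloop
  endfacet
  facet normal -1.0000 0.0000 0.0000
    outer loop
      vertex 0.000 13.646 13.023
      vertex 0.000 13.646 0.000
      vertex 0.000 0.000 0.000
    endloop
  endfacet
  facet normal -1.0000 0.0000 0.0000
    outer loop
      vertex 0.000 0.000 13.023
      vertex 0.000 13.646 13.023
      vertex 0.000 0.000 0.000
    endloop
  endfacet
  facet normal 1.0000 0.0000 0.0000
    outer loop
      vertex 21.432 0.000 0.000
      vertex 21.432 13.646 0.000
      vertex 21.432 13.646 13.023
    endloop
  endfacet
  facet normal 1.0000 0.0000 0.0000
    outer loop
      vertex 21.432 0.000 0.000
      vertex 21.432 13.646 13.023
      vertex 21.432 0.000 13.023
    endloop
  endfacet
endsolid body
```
; perimeter-only toolpath
G21 ; units = mm
G90 ; absolute positioning
G28 ; home
; layer 1
G0 Z1.628
G0 X0.000 Y0.000
G1 X21.432 Y0.000
G1 X21.432 Y13.646
G1 X0.000 Y13.646
G1 X0.000 Y0.000
; layer 2
G0 Z3.256
G0 X0.000 Y0.000
G1 X21.432 Y0.000
G1 X21.432 Y13.646
G1 X0.000 Y13.646
G1 X0.000 Y0.000
; layer 3
G0 Z4.884
G0 X0.000 Y0.000
G1 X21.432 Y0.000
G1 X21.432 Y13.646
G1 X0.000 Y13.646
G1 X0.000 Y0.000
; layer 4
G0 Z6.511
G0 X0.000 Y0.000
G1 X21.432 Y0.000
G1 X21.432 Y13.646
G1 X0.000 Y13.646
G1 X0.000 Y0.000
; layer 5
G0 Z8.139
G0 X0.000 Y0.000
G1 X21.432 Y0.000
G1 X21.432 Y13.646
G1 X0.000 Y13.646
G1 X0.000 Y0.000
; layer 6
G0 Z9.767
G0 X0.000 Y0.000
G1 X21.432 Y0.000
G1 X21.432 Y13.646
G1 X0.000 Y13.646
G1 X0.000 Y0.000
; layer 7
G0 Z11.395
G0 X0.000 Y0.000
G1 X21.432 Y0.000
G1 X21.432 Y13.646
G1 X0.000 Y13.646
G1 X0.000 Y0.000
; layer 8
G0 Z13.023
G0 X0.000 Y0.000
G1 X21.432 Y0.000
G1 X21.432 Y13.646
G1 X0.000 Y13.646
G1 X0.000 Y0.000
M2 ; end

The solid is a rectangular box, roughly 21.4 × 13.6 mm footprint and 13 mm tall. Slicing at Δz = 1.628 mm — 8 equal slices spanning the solid's height, so layer i sits at z = i·h/8 — gives 8 non-empty perimeters. Each is a 4-segment closed polygon; G0 lifts to the layer z and rapids to the start vertex, then G1 traces the edges.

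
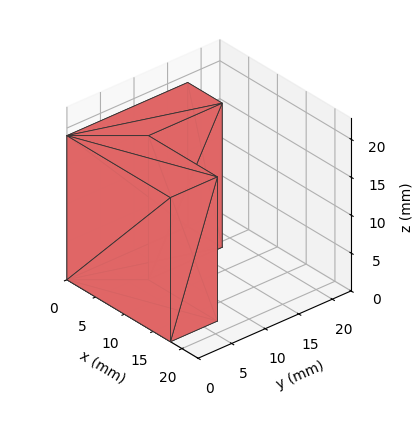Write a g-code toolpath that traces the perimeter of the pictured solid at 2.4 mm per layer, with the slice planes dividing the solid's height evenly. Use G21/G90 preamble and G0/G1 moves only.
Reading the render: the shape is an L-shaped prism: outer 18 × 18 mm, arm thicknesses ≈ 7 mm (horizontal) and 6 mm (vertical), extruded 19 mm in z (dimensions read to the nearest mm from the axis ticks). For the g-code, the solid's height is divided into equal slices at the stated Δz and each level perimeter traced with G1 moves after a G0 lift.

; perimeter-only toolpath
G21 ; units = mm
G90 ; absolute positioning
G28 ; home
; layer 1
G0 Z2.4
G0 X0.0 Y0.0
G1 X18.0 Y0.0
G1 X18.0 Y7.0
G1 X6.0 Y7.0
G1 X6.0 Y18.0
G1 X0.0 Y18.0
G1 X0.0 Y0.0
; layer 2
G0 Z4.8
G0 X0.0 Y0.0
G1 X18.0 Y0.0
G1 X18.0 Y7.0
G1 X6.0 Y7.0
G1 X6.0 Y18.0
G1 X0.0 Y18.0
G1 X0.0 Y0.0
; layer 3
G0 Z7.1
G0 X0.0 Y0.0
G1 X18.0 Y0.0
G1 X18.0 Y7.0
G1 X6.0 Y7.0
G1 X6.0 Y18.0
G1 X0.0 Y18.0
G1 X0.0 Y0.0
; layer 4
G0 Z9.5
G0 X0.0 Y0.0
G1 X18.0 Y0.0
G1 X18.0 Y7.0
G1 X6.0 Y7.0
G1 X6.0 Y18.0
G1 X0.0 Y18.0
G1 X0.0 Y0.0
; layer 5
G0 Z11.9
G0 X0.0 Y0.0
G1 X18.0 Y0.0
G1 X18.0 Y7.0
G1 X6.0 Y7.0
G1 X6.0 Y18.0
G1 X0.0 Y18.0
G1 X0.0 Y0.0
; layer 6
G0 Z14.2
G0 X0.0 Y0.0
G1 X18.0 Y0.0
G1 X18.0 Y7.0
G1 X6.0 Y7.0
G1 X6.0 Y18.0
G1 X0.0 Y18.0
G1 X0.0 Y0.0
; layer 7
G0 Z16.6
G0 X0.0 Y0.0
G1 X18.0 Y0.0
G1 X18.0 Y7.0
G1 X6.0 Y7.0
G1 X6.0 Y18.0
G1 X0.0 Y18.0
G1 X0.0 Y0.0
; layer 8
G0 Z19.0
G0 X0.0 Y0.0
G1 X18.0 Y0.0
G1 X18.0 Y7.0
G1 X6.0 Y7.0
G1 X6.0 Y18.0
G1 X0.0 Y18.0
G1 X0.0 Y0.0
M2 ; end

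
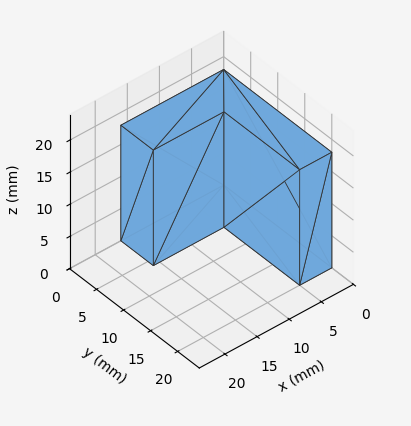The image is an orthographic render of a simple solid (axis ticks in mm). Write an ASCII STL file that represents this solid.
Reading the render: the shape is an L-shaped prism: outer 16 × 20 mm, arm thicknesses ≈ 6 mm (horizontal) and 5 mm (vertical), extruded 18 mm in z (dimensions read to the nearest mm from the axis ticks). For the STL, each face is triangulated and given an outward normal.

solid part
  facet normal 0.0000 0.0000 -1.0000
    outer loop
      vertex 16.00 6.00 0.00
      vertex 16.00 0.00 0.00
      vertex 0.00 0.00 0.00
    endloop
  endfacet
  facet normal 0.0000 0.0000 -1.0000
    outer loop
      vertex 5.00 6.00 0.00
      vertex 16.00 6.00 0.00
      vertex 0.00 0.00 0.00
    endloop
  endfacet
  facet normal 0.0000 0.0000 -1.0000
    outer loop
      vertex 5.00 20.00 0.00
      vertex 5.00 6.00 0.00
      vertex 0.00 0.00 0.00
    endloop
  endfacet
  facet normal 0.0000 0.0000 -1.0000
    outer loop
      vertex 0.00 20.00 0.00
      vertex 5.00 20.00 0.00
      vertex 0.00 0.00 0.00
    endloop
  endfacet
  facet normal 0.0000 0.0000 1.0000
    outer loop
      vertex 0.00 0.00 18.00
      vertex 16.00 0.00 18.00
      vertex 16.00 6.00 18.00
    endloop
  endfacet
  facet normal 0.0000 0.0000 1.0000
    outer loop
      vertex 0.00 0.00 18.00
      vertex 16.00 6.00 18.00
      vertex 5.00 6.00 18.00
    endloop
  endfacet
  facet normal 0.0000 0.0000 1.0000
    outer loop
      vertex 0.00 0.00 18.00
      vertex 5.00 6.00 18.00
      vertex 5.00 20.00 18.00
    endloop
  endfacet
  facet normal 0.0000 0.0000 1.0000
    outer loop
      vertex 0.00 0.00 18.00
      vertex 5.00 20.00 18.00
      vertex 0.00 20.00 18.00
    endloop
  endfacet
  facet normal 0.0000 -1.0000 0.0000
    outer loop
      vertex 0.00 0.00 0.00
      vertex 16.00 0.00 0.00
      vertex 16.00 0.00 18.00
    endloop
  endfacet
  facet normal 0.0000 -1.0000 0.0000
    outer loop
      vertex 0.00 0.00 0.00
      vertex 16.00 0.00 18.00
      vertex 0.00 0.00 18.00
    endloop
  endfacet
  facet normal 1.0000 0.0000 0.0000
    outer loop
      vertex 16.00 0.00 0.00
      vertex 16.00 6.00 0.00
      vertex 16.00 6.00 18.00
    endloop
  endfacet
  facet normal 1.0000 0.0000 0.0000
    outer loop
      vertex 16.00 0.00 0.00
      vertex 16.00 6.00 18.00
      vertex 16.00 0.00 18.00
    endloop
  endfacet
  facet normal 0.0000 1.0000 0.0000
    outer loop
      vertex 16.00 6.00 0.00
      vertex 5.00 6.00 0.00
      vertex 5.00 6.00 18.00
    endloop
  endfacet
  facet normal 0.0000 1.0000 0.0000
    outer loop
      vertex 16.00 6.00 0.00
      vertex 5.00 6.00 18.00
      vertex 16.00 6.00 18.00
    endloop
  endfacet
  facet normal 1.0000 0.0000 0.0000
    outer loop
      vertex 5.00 6.00 0.00
      vertex 5.00 20.00 0.00
      vertex 5.00 20.00 18.00
    endloop
  endfacet
  facet normal 1.0000 0.0000 0.0000
    outer loop
      vertex 5.00 6.00 0.00
      vertex 5.00 20.00 18.00
      vertex 5.00 6.00 18.00
    endloop
  endfacet
  facet normal 0.0000 1.0000 0.0000
    outer loop
      vertex 5.00 20.00 0.00
      vertex 0.00 20.00 0.00
      vertex 0.00 20.00 18.00
    endloop
  endfacet
  facet normal 0.0000 1.0000 0.0000
    outer loop
      vertex 5.00 20.00 0.00
      vertex 0.00 20.00 18.00
      vertex 5.00 20.00 18.00
    endloop
  endfacet
  facet normal -1.0000 0.0000 0.0000
    outer loop
      vertex 0.00 20.00 0.00
      vertex 0.00 0.00 0.00
      vertex 0.00 0.00 18.00
    endloop
  endfacet
  facet normal -1.0000 0.0000 0.0000
    outer loop
      vertex 0.00 20.00 0.00
      vertex 0.00 0.00 18.00
      vertex 0.00 20.00 18.00
    endloop
  endfacet
endsolid part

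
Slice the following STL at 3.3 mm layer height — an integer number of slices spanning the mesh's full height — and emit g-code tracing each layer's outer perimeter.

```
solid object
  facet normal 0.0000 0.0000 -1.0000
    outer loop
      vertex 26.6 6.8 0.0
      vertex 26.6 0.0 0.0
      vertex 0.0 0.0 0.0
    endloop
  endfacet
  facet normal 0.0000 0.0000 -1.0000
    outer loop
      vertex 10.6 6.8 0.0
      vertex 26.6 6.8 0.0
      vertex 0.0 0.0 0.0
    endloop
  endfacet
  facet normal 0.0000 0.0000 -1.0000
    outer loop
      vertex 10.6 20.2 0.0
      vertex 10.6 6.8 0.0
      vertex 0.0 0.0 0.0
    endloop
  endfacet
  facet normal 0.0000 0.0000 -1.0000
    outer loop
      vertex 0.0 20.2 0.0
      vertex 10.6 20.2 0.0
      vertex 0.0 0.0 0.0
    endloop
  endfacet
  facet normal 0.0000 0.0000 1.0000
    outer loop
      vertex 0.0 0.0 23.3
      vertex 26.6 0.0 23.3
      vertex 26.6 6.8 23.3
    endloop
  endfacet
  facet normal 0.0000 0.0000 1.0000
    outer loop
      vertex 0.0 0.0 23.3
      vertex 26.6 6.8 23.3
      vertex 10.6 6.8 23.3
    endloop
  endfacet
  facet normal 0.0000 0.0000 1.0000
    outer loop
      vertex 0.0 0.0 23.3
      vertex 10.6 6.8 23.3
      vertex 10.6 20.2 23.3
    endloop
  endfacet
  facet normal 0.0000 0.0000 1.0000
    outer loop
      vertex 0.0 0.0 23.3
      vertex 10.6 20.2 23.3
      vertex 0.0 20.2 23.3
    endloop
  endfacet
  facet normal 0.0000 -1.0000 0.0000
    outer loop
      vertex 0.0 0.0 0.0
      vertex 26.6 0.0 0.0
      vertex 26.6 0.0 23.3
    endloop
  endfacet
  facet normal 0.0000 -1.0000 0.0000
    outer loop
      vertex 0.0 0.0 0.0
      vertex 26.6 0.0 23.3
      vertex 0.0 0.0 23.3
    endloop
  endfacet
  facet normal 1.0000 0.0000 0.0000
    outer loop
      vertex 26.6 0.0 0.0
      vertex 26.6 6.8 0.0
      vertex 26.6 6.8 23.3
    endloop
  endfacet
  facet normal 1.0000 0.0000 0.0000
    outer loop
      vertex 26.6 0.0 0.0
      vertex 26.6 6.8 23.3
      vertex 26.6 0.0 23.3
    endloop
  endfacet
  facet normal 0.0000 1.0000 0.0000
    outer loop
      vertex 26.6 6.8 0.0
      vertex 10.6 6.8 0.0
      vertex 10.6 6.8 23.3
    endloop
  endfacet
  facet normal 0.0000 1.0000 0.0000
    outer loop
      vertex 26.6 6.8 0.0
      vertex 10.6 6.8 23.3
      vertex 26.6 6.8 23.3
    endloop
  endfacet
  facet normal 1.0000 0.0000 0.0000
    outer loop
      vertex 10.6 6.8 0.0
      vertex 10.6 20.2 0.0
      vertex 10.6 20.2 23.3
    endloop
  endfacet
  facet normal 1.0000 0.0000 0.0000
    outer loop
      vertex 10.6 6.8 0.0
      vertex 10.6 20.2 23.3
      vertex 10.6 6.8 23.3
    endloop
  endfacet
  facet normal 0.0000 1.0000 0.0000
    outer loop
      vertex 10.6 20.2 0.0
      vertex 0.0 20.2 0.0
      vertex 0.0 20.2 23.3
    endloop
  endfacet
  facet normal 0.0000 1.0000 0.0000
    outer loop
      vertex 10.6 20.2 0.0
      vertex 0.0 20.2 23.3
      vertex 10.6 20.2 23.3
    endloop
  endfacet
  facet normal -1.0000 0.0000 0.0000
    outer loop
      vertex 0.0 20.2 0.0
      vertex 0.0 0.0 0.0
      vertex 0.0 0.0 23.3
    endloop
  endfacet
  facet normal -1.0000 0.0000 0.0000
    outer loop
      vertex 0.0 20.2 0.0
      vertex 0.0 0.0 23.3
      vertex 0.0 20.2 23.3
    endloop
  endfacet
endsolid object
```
; perimeter-only toolpath
G21 ; units = mm
G90 ; absolute positioning
G28 ; home
; layer 1
G0 Z3.3
G0 X0.0 Y0.0
G1 X26.6 Y0.0
G1 X26.6 Y6.8
G1 X10.6 Y6.8
G1 X10.6 Y20.2
G1 X0.0 Y20.2
G1 X0.0 Y0.0
; layer 2
G0 Z6.7
G0 X0.0 Y0.0
G1 X26.6 Y0.0
G1 X26.6 Y6.8
G1 X10.6 Y6.8
G1 X10.6 Y20.2
G1 X0.0 Y20.2
G1 X0.0 Y0.0
; layer 3
G0 Z10.0
G0 X0.0 Y0.0
G1 X26.6 Y0.0
G1 X26.6 Y6.8
G1 X10.6 Y6.8
G1 X10.6 Y20.2
G1 X0.0 Y20.2
G1 X0.0 Y0.0
; layer 4
G0 Z13.3
G0 X0.0 Y0.0
G1 X26.6 Y0.0
G1 X26.6 Y6.8
G1 X10.6 Y6.8
G1 X10.6 Y20.2
G1 X0.0 Y20.2
G1 X0.0 Y0.0
; layer 5
G0 Z16.6
G0 X0.0 Y0.0
G1 X26.6 Y0.0
G1 X26.6 Y6.8
G1 X10.6 Y6.8
G1 X10.6 Y20.2
G1 X0.0 Y20.2
G1 X0.0 Y0.0
; layer 6
G0 Z20.0
G0 X0.0 Y0.0
G1 X26.6 Y0.0
G1 X26.6 Y6.8
G1 X10.6 Y6.8
G1 X10.6 Y20.2
G1 X0.0 Y20.2
G1 X0.0 Y0.0
; layer 7
G0 Z23.3
G0 X0.0 Y0.0
G1 X26.6 Y0.0
G1 X26.6 Y6.8
G1 X10.6 Y6.8
G1 X10.6 Y20.2
G1 X0.0 Y20.2
G1 X0.0 Y0.0
M2 ; end

The solid is an L-shaped prism: outer 26.6 × 20.2 mm, arm thicknesses ≈ 6.8 mm (horizontal) and 10.6 mm (vertical), extruded 23.3 mm in z. Slicing at Δz = 3.3 mm — 7 equal slices spanning the solid's height, so layer i sits at z = i·h/7 — gives 7 non-empty perimeters. Each is a 6-segment closed polygon; G0 lifts to the layer z and rapids to the start vertex, then G1 traces the edges.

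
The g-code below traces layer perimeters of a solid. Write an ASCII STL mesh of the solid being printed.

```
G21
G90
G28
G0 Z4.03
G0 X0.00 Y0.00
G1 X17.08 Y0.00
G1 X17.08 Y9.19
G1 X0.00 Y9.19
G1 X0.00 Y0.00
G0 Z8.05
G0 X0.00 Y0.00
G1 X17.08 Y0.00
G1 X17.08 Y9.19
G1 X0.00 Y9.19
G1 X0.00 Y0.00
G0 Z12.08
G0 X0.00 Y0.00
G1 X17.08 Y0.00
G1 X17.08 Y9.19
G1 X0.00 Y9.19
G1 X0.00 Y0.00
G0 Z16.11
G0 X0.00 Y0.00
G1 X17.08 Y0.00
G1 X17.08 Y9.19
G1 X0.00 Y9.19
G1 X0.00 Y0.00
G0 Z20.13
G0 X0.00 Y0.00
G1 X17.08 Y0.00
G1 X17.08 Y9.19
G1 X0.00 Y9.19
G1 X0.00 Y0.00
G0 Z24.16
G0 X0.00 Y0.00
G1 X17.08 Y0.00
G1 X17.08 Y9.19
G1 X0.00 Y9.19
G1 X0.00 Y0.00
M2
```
solid part
  facet normal 0.0000 0.0000 -1.0000
    outer loop
      vertex 17.08 9.19 0.00
      vertex 17.08 0.00 0.00
      vertex 0.00 0.00 0.00
    endloop
  endfacet
  facet normal 0.0000 0.0000 -1.0000
    outer loop
      vertex 0.00 9.19 0.00
      vertex 17.08 9.19 0.00
      vertex 0.00 0.00 0.00
    endloop
  endfacet
  facet normal 0.0000 0.0000 1.0000
    outer loop
      vertex 0.00 0.00 24.16
      vertex 17.08 0.00 24.16
      vertex 17.08 9.19 24.16
    endloop
  endfacet
  facet normal 0.0000 0.0000 1.0000
    outer loop
      vertex 0.00 0.00 24.16
      vertex 17.08 9.19 24.16
      vertex 0.00 9.19 24.16
    endloop
  endfacet
  facet normal 0.0000 -1.0000 0.0000
    outer loop
      vertex 0.00 0.00 0.00
      vertex 17.08 0.00 0.00
      vertex 17.08 0.00 24.16
    endloop
  endfacet
  facet normal 0.0000 -1.0000 0.0000
    outer loop
      vertex 0.00 0.00 0.00
      vertex 17.08 0.00 24.16
      vertex 0.00 0.00 24.16
    endloop
  endfacet
  facet normal 0.0000 1.0000 0.0000
    outer loop
      vertex 17.08 9.19 24.16
      vertex 17.08 9.19 0.00
      vertex 0.00 9.19 0.00
    endloop
  endfacet
  facet normal 0.0000 1.0000 0.0000
    outer loop
      vertex 0.00 9.19 24.16
      vertex 17.08 9.19 24.16
      vertex 0.00 9.19 0.00
    endloop
  endfacet
  facet normal -1.0000 0.0000 0.0000
    outer loop
      vertex 0.00 9.19 24.16
      vertex 0.00 9.19 0.00
      vertex 0.00 0.00 0.00
    endloop
  endfacet
  facet normal -1.0000 0.0000 0.0000
    outer loop
      vertex 0.00 0.00 24.16
      vertex 0.00 9.19 24.16
      vertex 0.00 0.00 0.00
    endloop
  endfacet
  facet normal 1.0000 0.0000 0.0000
    outer loop
      vertex 17.08 0.00 0.00
      vertex 17.08 9.19 0.00
      vertex 17.08 9.19 24.16
    endloop
  endfacet
  facet normal 1.0000 0.0000 0.0000
    outer loop
      vertex 17.08 0.00 0.00
      vertex 17.08 9.19 24.16
      vertex 17.08 0.00 24.16
    endloop
  endfacet
endsolid part

The G0 Z moves step by Δz≈4.03 mm. Every layer's G1 loop is the same polygon, so the solid is a straight extrusion of it from z=0 to z≈24.2. Closing with flat bottom and top caps and triangulating gives 12 facets — a rectangular box, roughly 17.1 × 9.19 mm footprint and 24.2 mm tall.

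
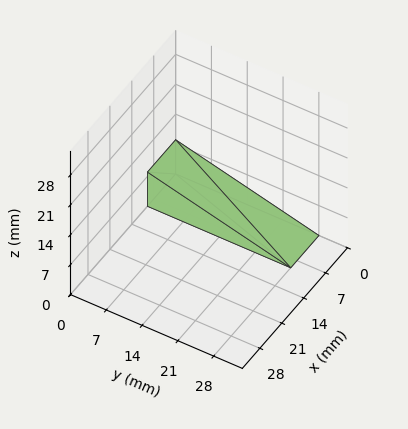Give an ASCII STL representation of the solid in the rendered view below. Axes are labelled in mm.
Reading the render: the shape is a wedge (ramp): 9 × 28 mm base, rising to 8 mm along the y=0 edge and sloping linearly to z=0 at y=28 (dimensions read to the nearest mm from the axis ticks). For the STL, each face is triangulated and given an outward normal.

solid part
  facet normal 0.0000 0.0000 -1.0000
    outer loop
      vertex 9.0 28.0 0.0
      vertex 9.0 0.0 0.0
      vertex 0.0 0.0 0.0
    endloop
  endfacet
  facet normal 0.0000 0.0000 -1.0000
    outer loop
      vertex 0.0 28.0 0.0
      vertex 9.0 28.0 0.0
      vertex 0.0 0.0 0.0
    endloop
  endfacet
  facet normal 0.0000 -1.0000 0.0000
    outer loop
      vertex 0.0 0.0 0.0
      vertex 9.0 0.0 0.0
      vertex 9.0 0.0 8.0
    endloop
  endfacet
  facet normal 0.0000 -1.0000 0.0000
    outer loop
      vertex 0.0 0.0 0.0
      vertex 9.0 0.0 8.0
      vertex 0.0 0.0 8.0
    endloop
  endfacet
  facet normal 0.0000 0.2747 0.9615
    outer loop
      vertex 0.0 0.0 8.0
      vertex 9.0 0.0 8.0
      vertex 9.0 28.0 0.0
    endloop
  endfacet
  facet normal 0.0000 0.2747 0.9615
    outer loop
      vertex 0.0 0.0 8.0
      vertex 9.0 28.0 0.0
      vertex 0.0 28.0 0.0
    endloop
  endfacet
  facet normal -1.0000 0.0000 0.0000
    outer loop
      vertex 0.0 0.0 8.0
      vertex 0.0 28.0 0.0
      vertex 0.0 0.0 0.0
    endloop
  endfacet
  facet normal 1.0000 0.0000 0.0000
    outer loop
      vertex 9.0 0.0 0.0
      vertex 9.0 28.0 0.0
      vertex 9.0 0.0 8.0
    endloop
  endfacet
endsolid part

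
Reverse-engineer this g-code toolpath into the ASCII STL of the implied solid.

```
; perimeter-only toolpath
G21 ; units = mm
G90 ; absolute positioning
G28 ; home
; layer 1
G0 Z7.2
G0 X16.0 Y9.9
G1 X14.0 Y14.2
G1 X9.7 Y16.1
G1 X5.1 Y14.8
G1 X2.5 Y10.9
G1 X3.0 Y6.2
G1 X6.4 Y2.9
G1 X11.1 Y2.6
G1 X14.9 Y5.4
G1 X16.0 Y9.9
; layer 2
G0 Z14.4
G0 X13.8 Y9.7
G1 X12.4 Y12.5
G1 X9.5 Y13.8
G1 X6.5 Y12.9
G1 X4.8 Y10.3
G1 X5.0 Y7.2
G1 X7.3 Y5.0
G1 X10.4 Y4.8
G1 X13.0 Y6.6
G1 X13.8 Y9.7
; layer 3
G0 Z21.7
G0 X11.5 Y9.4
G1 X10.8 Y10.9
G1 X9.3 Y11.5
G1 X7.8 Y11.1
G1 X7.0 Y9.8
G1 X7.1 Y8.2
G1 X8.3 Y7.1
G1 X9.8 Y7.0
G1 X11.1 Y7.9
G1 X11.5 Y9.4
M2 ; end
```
solid part
  facet normal 0.0000 0.0000 -1.0000
    outer loop
      vertex 9.8 18.4 0.0
      vertex 15.6 15.8 0.0
      vertex 18.3 10.2 0.0
    endloop
  endfacet
  facet normal 0.0000 0.0000 -1.0000
    outer loop
      vertex 3.8 16.6 0.0
      vertex 9.8 18.4 0.0
      vertex 18.3 10.2 0.0
    endloop
  endfacet
  facet normal 0.0000 0.0000 -1.0000
    outer loop
      vertex 0.3 11.4 0.0
      vertex 3.8 16.6 0.0
      vertex 18.3 10.2 0.0
    endloop
  endfacet
  facet normal 0.0000 0.0000 -1.0000
    outer loop
      vertex 0.9 5.2 0.0
      vertex 0.3 11.4 0.0
      vertex 18.3 10.2 0.0
    endloop
  endfacet
  facet normal 0.0000 0.0000 -1.0000
    outer loop
      vertex 5.5 0.8 0.0
      vertex 0.9 5.2 0.0
      vertex 18.3 10.2 0.0
    endloop
  endfacet
  facet normal 0.0000 0.0000 -1.0000
    outer loop
      vertex 11.7 0.4 0.0
      vertex 5.5 0.8 0.0
      vertex 18.3 10.2 0.0
    endloop
  endfacet
  facet normal 0.0000 0.0000 -1.0000
    outer loop
      vertex 16.8 4.1 0.0
      vertex 11.7 0.4 0.0
      vertex 18.3 10.2 0.0
    endloop
  endfacet
  facet normal 0.8631 0.4161 0.2862
    outer loop
      vertex 18.3 10.2 0.0
      vertex 15.6 15.8 0.0
      vertex 9.2 9.2 28.9
    endloop
  endfacet
  facet normal 0.3919 0.8743 0.2865
    outer loop
      vertex 15.6 15.8 0.0
      vertex 9.8 18.4 0.0
      vertex 9.2 9.2 28.9
    endloop
  endfacet
  facet normal -0.2753 0.9177 0.2864
    outer loop
      vertex 9.8 18.4 0.0
      vertex 3.8 16.6 0.0
      vertex 9.2 9.2 28.9
    endloop
  endfacet
  facet normal -0.7950 0.5351 0.2856
    outer loop
      vertex 3.8 16.6 0.0
      vertex 0.3 11.4 0.0
      vertex 9.2 9.2 28.9
    endloop
  endfacet
  facet normal -0.9536 -0.0923 0.2866
    outer loop
      vertex 0.3 11.4 0.0
      vertex 0.9 5.2 0.0
      vertex 9.2 9.2 28.9
    endloop
  endfacet
  facet normal -0.6623 -0.6924 0.2861
    outer loop
      vertex 0.9 5.2 0.0
      vertex 5.5 0.8 0.0
      vertex 9.2 9.2 28.9
    endloop
  endfacet
  facet normal -0.0617 -0.9563 0.2859
    outer loop
      vertex 5.5 0.8 0.0
      vertex 11.7 0.4 0.0
      vertex 9.2 9.2 28.9
    endloop
  endfacet
  facet normal 0.5629 -0.7759 0.2849
    outer loop
      vertex 11.7 0.4 0.0
      vertex 16.8 4.1 0.0
      vertex 9.2 9.2 28.9
    endloop
  endfacet
  facet normal 0.9308 -0.2289 0.2852
    outer loop
      vertex 16.8 4.1 0.0
      vertex 18.3 10.2 0.0
      vertex 9.2 9.2 28.9
    endloop
  endfacet
endsolid part

The G0 Z moves step by Δz≈7.2 mm. The G1 loops shrink linearly with z, so the solid tapers from its base footprint up to z≈28.9. Closing with a flat bottom cap and the tapered top and triangulating gives 16 facets — a regular 9-sided pyramid, base circumscribed radius ≈ 9.2 mm, apex at z ≈ 28.9 mm.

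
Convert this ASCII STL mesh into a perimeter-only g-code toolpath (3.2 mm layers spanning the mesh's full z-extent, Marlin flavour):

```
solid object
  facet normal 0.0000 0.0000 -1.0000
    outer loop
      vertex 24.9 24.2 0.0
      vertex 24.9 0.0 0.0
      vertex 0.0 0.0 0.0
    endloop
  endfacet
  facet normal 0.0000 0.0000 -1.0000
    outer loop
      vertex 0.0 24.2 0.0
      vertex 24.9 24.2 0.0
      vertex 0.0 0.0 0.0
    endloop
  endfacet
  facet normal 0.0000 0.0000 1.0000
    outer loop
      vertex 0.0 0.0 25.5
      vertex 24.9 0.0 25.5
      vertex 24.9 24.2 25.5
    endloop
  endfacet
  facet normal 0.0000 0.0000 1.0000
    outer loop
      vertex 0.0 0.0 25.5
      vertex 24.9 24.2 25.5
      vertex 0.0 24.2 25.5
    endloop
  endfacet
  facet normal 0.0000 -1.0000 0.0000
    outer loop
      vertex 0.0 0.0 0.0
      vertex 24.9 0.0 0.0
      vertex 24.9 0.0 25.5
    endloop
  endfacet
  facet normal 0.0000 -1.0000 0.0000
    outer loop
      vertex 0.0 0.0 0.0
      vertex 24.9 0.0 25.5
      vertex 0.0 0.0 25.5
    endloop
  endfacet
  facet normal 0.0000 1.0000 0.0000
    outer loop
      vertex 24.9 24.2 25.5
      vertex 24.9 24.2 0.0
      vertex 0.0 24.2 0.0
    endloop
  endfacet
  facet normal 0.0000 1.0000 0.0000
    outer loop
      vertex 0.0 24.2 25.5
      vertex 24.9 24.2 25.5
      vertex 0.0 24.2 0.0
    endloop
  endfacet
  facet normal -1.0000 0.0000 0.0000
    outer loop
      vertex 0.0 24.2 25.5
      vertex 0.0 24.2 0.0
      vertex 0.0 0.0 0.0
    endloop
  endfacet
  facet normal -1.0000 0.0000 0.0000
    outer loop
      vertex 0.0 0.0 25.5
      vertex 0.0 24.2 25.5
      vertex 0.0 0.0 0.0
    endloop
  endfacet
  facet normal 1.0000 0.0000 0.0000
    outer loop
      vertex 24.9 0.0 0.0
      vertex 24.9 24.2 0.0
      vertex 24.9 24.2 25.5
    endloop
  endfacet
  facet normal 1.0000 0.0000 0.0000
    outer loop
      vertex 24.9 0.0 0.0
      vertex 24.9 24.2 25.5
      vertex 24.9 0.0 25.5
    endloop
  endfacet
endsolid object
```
; perimeter-only toolpath
G21 ; units = mm
G90 ; absolute positioning
G28 ; home
; layer 1
G0 Z3.2
G0 X0.0 Y0.0
G1 X24.9 Y0.0
G1 X24.9 Y24.2
G1 X0.0 Y24.2
G1 X0.0 Y0.0
; layer 2
G0 Z6.4
G0 X0.0 Y0.0
G1 X24.9 Y0.0
G1 X24.9 Y24.2
G1 X0.0 Y24.2
G1 X0.0 Y0.0
; layer 3
G0 Z9.6
G0 X0.0 Y0.0
G1 X24.9 Y0.0
G1 X24.9 Y24.2
G1 X0.0 Y24.2
G1 X0.0 Y0.0
; layer 4
G0 Z12.8
G0 X0.0 Y0.0
G1 X24.9 Y0.0
G1 X24.9 Y24.2
G1 X0.0 Y24.2
G1 X0.0 Y0.0
; layer 5
G0 Z15.9
G0 X0.0 Y0.0
G1 X24.9 Y0.0
G1 X24.9 Y24.2
G1 X0.0 Y24.2
G1 X0.0 Y0.0
; layer 6
G0 Z19.1
G0 X0.0 Y0.0
G1 X24.9 Y0.0
G1 X24.9 Y24.2
G1 X0.0 Y24.2
G1 X0.0 Y0.0
; layer 7
G0 Z22.3
G0 X0.0 Y0.0
G1 X24.9 Y0.0
G1 X24.9 Y24.2
G1 X0.0 Y24.2
G1 X0.0 Y0.0
; layer 8
G0 Z25.5
G0 X0.0 Y0.0
G1 X24.9 Y0.0
G1 X24.9 Y24.2
G1 X0.0 Y24.2
G1 X0.0 Y0.0
M2 ; end

The solid is a rectangular box, roughly 24.9 × 24.2 mm footprint and 25.5 mm tall. Slicing at Δz = 3.2 mm — 8 equal slices spanning the solid's height, so layer i sits at z = i·h/8 — gives 8 non-empty perimeters. Each is a 4-segment closed polygon; G0 lifts to the layer z and rapids to the start vertex, then G1 traces the edges.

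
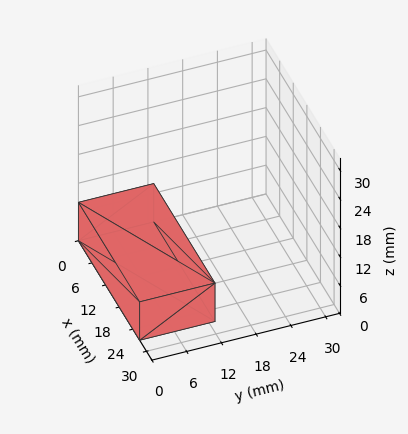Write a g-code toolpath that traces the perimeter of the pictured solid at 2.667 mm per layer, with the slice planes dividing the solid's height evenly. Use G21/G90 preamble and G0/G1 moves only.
Reading the render: the shape is a rectangular box, roughly 27 × 13 mm footprint and 8 mm tall (dimensions read to the nearest mm from the axis ticks). For the g-code, the solid's height is divided into equal slices at the stated Δz and each level perimeter traced with G1 moves after a G0 lift.

; perimeter-only toolpath
G21 ; units = mm
G90 ; absolute positioning
G28 ; home
; layer 1
G0 Z2.667
G0 X0.000 Y0.000
G1 X27.000 Y0.000
G1 X27.000 Y13.000
G1 X0.000 Y13.000
G1 X0.000 Y0.000
; layer 2
G0 Z5.333
G0 X0.000 Y0.000
G1 X27.000 Y0.000
G1 X27.000 Y13.000
G1 X0.000 Y13.000
G1 X0.000 Y0.000
; layer 3
G0 Z8.000
G0 X0.000 Y0.000
G1 X27.000 Y0.000
G1 X27.000 Y13.000
G1 X0.000 Y13.000
G1 X0.000 Y0.000
M2 ; end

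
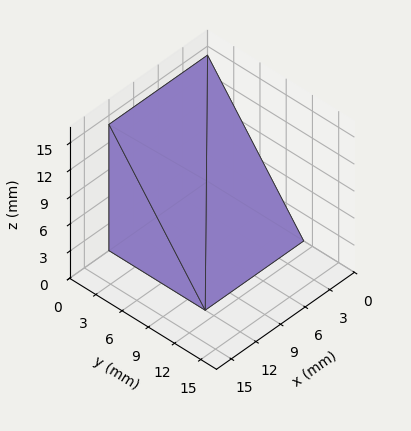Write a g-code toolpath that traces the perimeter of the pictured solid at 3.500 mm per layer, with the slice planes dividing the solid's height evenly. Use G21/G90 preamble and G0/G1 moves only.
Reading the render: the shape is a wedge (ramp): 12 × 11 mm base, rising to 14 mm along the y=0 edge and sloping linearly to z=0 at y=11 (dimensions read to the nearest mm from the axis ticks). For the g-code, the solid's height is divided into equal slices at the stated Δz and each level perimeter traced with G1 moves after a G0 lift.

; perimeter-only toolpath
G21 ; units = mm
G90 ; absolute positioning
G28 ; home
; layer 1
G0 Z3.500
G0 X0.000 Y0.000
G1 X12.000 Y0.000
G1 X12.000 Y8.250
G1 X0.000 Y8.250
G1 X0.000 Y0.000
; layer 2
G0 Z7.000
G0 X0.000 Y0.000
G1 X12.000 Y0.000
G1 X12.000 Y5.500
G1 X0.000 Y5.500
G1 X0.000 Y0.000
; layer 3
G0 Z10.500
G0 X0.000 Y0.000
G1 X12.000 Y0.000
G1 X12.000 Y2.750
G1 X0.000 Y2.750
G1 X0.000 Y0.000
M2 ; end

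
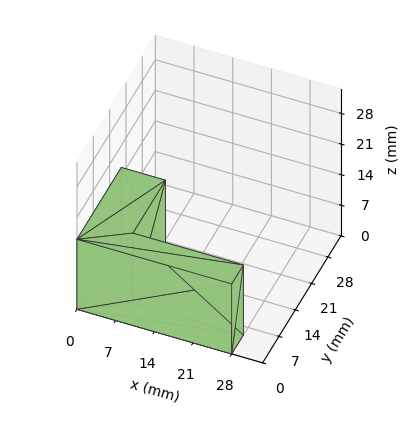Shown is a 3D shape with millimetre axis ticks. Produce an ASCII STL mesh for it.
Reading the render: the shape is an L-shaped prism: outer 28 × 19 mm, arm thicknesses ≈ 5 mm (horizontal) and 8 mm (vertical), extruded 16 mm in z (dimensions read to the nearest mm from the axis ticks). For the STL, each face is triangulated and given an outward normal.

solid part
  facet normal 0.0000 0.0000 -1.0000
    outer loop
      vertex 28.0 5.0 0.0
      vertex 28.0 0.0 0.0
      vertex 0.0 0.0 0.0
    endloop
  endfacet
  facet normal 0.0000 0.0000 -1.0000
    outer loop
      vertex 8.0 5.0 0.0
      vertex 28.0 5.0 0.0
      vertex 0.0 0.0 0.0
    endloop
  endfacet
  facet normal 0.0000 0.0000 -1.0000
    outer loop
      vertex 8.0 19.0 0.0
      vertex 8.0 5.0 0.0
      vertex 0.0 0.0 0.0
    endloop
  endfacet
  facet normal 0.0000 0.0000 -1.0000
    outer loop
      vertex 0.0 19.0 0.0
      vertex 8.0 19.0 0.0
      vertex 0.0 0.0 0.0
    endloop
  endfacet
  facet normal 0.0000 0.0000 1.0000
    outer loop
      vertex 0.0 0.0 16.0
      vertex 28.0 0.0 16.0
      vertex 28.0 5.0 16.0
    endloop
  endfacet
  facet normal 0.0000 0.0000 1.0000
    outer loop
      vertex 0.0 0.0 16.0
      vertex 28.0 5.0 16.0
      vertex 8.0 5.0 16.0
    endloop
  endfacet
  facet normal 0.0000 0.0000 1.0000
    outer loop
      vertex 0.0 0.0 16.0
      vertex 8.0 5.0 16.0
      vertex 8.0 19.0 16.0
    endloop
  endfacet
  facet normal 0.0000 0.0000 1.0000
    outer loop
      vertex 0.0 0.0 16.0
      vertex 8.0 19.0 16.0
      vertex 0.0 19.0 16.0
    endloop
  endfacet
  facet normal 0.0000 -1.0000 0.0000
    outer loop
      vertex 0.0 0.0 0.0
      vertex 28.0 0.0 0.0
      vertex 28.0 0.0 16.0
    endloop
  endfacet
  facet normal 0.0000 -1.0000 0.0000
    outer loop
      vertex 0.0 0.0 0.0
      vertex 28.0 0.0 16.0
      vertex 0.0 0.0 16.0
    endloop
  endfacet
  facet normal 1.0000 0.0000 0.0000
    outer loop
      vertex 28.0 0.0 0.0
      vertex 28.0 5.0 0.0
      vertex 28.0 5.0 16.0
    endloop
  endfacet
  facet normal 1.0000 0.0000 0.0000
    outer loop
      vertex 28.0 0.0 0.0
      vertex 28.0 5.0 16.0
      vertex 28.0 0.0 16.0
    endloop
  endfacet
  facet normal 0.0000 1.0000 0.0000
    outer loop
      vertex 28.0 5.0 0.0
      vertex 8.0 5.0 0.0
      vertex 8.0 5.0 16.0
    endloop
  endfacet
  facet normal 0.0000 1.0000 0.0000
    outer loop
      vertex 28.0 5.0 0.0
      vertex 8.0 5.0 16.0
      vertex 28.0 5.0 16.0
    endloop
  endfacet
  facet normal 1.0000 0.0000 0.0000
    outer loop
      vertex 8.0 5.0 0.0
      vertex 8.0 19.0 0.0
      vertex 8.0 19.0 16.0
    endloop
  endfacet
  facet normal 1.0000 0.0000 0.0000
    outer loop
      vertex 8.0 5.0 0.0
      vertex 8.0 19.0 16.0
      vertex 8.0 5.0 16.0
    endloop
  endfacet
  facet normal 0.0000 1.0000 0.0000
    outer loop
      vertex 8.0 19.0 0.0
      vertex 0.0 19.0 0.0
      vertex 0.0 19.0 16.0
    endloop
  endfacet
  facet normal 0.0000 1.0000 0.0000
    outer loop
      vertex 8.0 19.0 0.0
      vertex 0.0 19.0 16.0
      vertex 8.0 19.0 16.0
    endloop
  endfacet
  facet normal -1.0000 0.0000 0.0000
    outer loop
      vertex 0.0 19.0 0.0
      vertex 0.0 0.0 0.0
      vertex 0.0 0.0 16.0
    endloop
  endfacet
  facet normal -1.0000 0.0000 0.0000
    outer loop
      vertex 0.0 19.0 0.0
      vertex 0.0 0.0 16.0
      vertex 0.0 19.0 16.0
    endloop
  endfacet
endsolid part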